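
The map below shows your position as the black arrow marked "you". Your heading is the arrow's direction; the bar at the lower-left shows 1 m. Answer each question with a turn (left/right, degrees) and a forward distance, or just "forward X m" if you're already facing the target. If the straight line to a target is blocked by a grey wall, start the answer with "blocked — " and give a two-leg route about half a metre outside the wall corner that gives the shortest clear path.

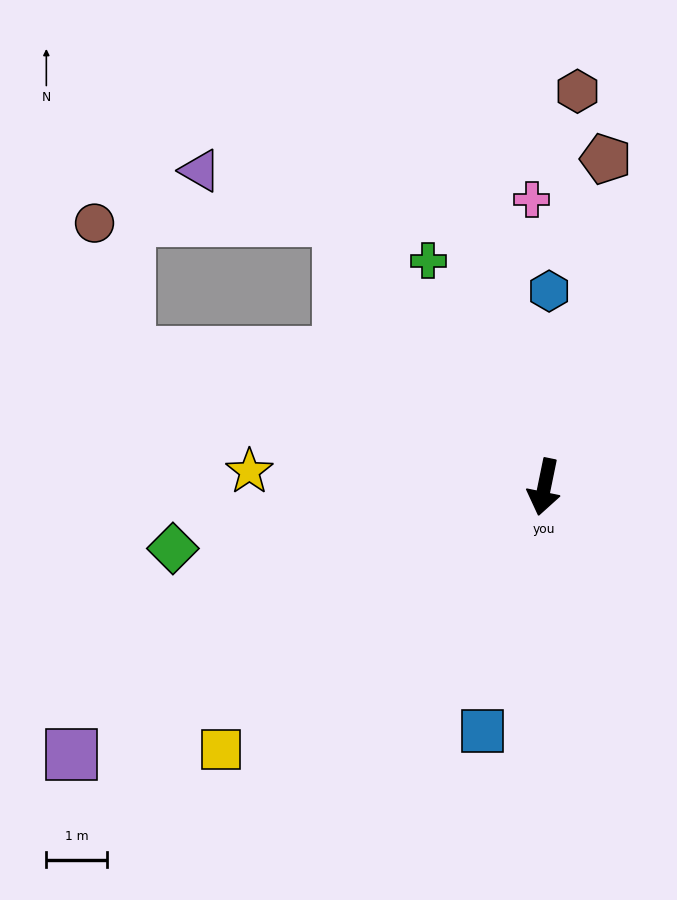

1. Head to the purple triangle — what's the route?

blocked — turn right 131°, forward 5.5 m, then turn left 33°, forward 2.4 m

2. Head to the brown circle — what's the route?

blocked — turn right 96°, forward 7.2 m, then turn right 57°, forward 2.2 m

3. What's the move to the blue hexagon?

turn right 170°, forward 3.2 m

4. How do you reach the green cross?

turn right 141°, forward 4.2 m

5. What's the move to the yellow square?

turn right 39°, forward 6.8 m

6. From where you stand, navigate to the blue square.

turn right 3°, forward 4.1 m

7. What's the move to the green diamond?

turn right 69°, forward 6.2 m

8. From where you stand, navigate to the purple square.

turn right 49°, forward 8.9 m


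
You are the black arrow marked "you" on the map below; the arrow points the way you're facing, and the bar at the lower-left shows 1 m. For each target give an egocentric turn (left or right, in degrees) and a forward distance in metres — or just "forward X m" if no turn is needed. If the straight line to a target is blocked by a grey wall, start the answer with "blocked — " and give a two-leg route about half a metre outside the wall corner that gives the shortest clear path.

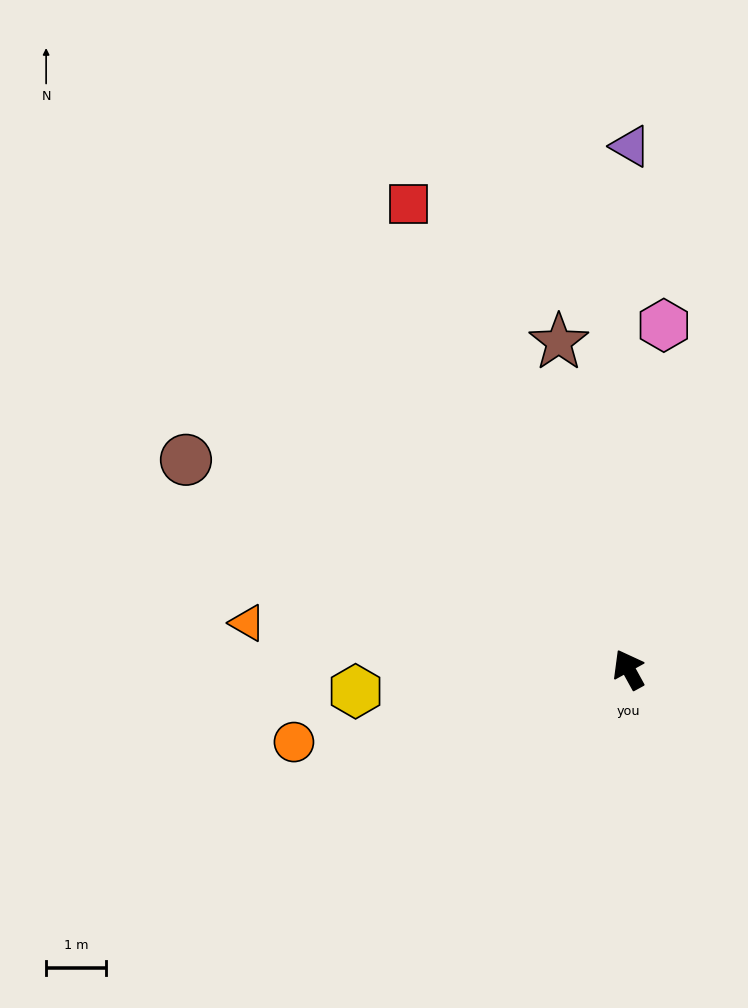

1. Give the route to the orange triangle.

turn left 54°, forward 6.4 m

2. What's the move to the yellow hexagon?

turn left 66°, forward 4.6 m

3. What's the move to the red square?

turn right 4°, forward 8.6 m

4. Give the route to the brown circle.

turn left 36°, forward 8.2 m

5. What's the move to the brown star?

turn right 17°, forward 5.6 m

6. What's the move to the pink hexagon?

turn right 35°, forward 5.8 m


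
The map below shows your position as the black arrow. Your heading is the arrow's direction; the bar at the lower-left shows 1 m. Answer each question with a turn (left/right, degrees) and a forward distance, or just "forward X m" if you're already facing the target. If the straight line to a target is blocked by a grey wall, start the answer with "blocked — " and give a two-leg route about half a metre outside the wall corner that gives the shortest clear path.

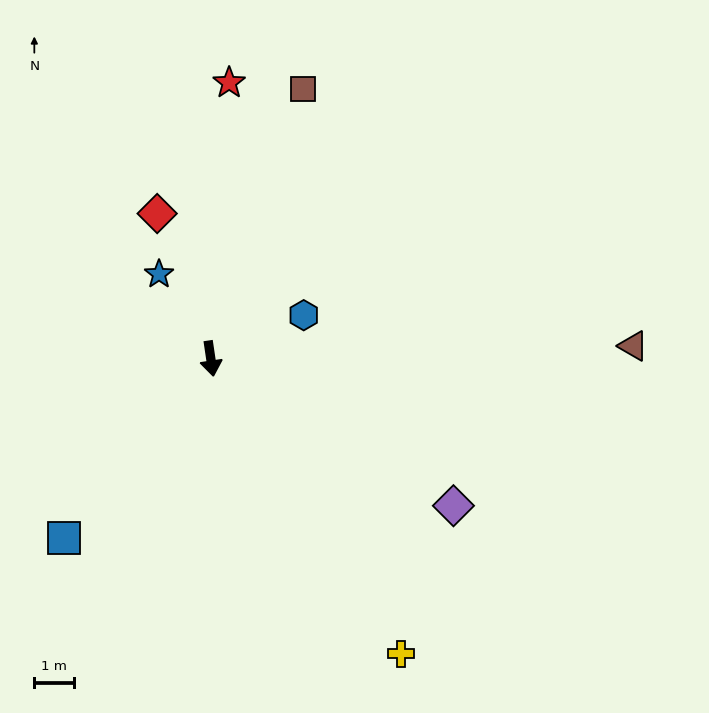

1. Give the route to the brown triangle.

turn left 83°, forward 10.8 m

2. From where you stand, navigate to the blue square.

turn right 48°, forward 5.9 m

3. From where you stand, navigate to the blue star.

turn right 157°, forward 2.5 m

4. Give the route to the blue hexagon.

turn left 107°, forward 2.6 m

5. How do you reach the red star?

turn left 168°, forward 7.0 m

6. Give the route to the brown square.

turn left 153°, forward 7.3 m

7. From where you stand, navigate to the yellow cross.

turn left 24°, forward 8.9 m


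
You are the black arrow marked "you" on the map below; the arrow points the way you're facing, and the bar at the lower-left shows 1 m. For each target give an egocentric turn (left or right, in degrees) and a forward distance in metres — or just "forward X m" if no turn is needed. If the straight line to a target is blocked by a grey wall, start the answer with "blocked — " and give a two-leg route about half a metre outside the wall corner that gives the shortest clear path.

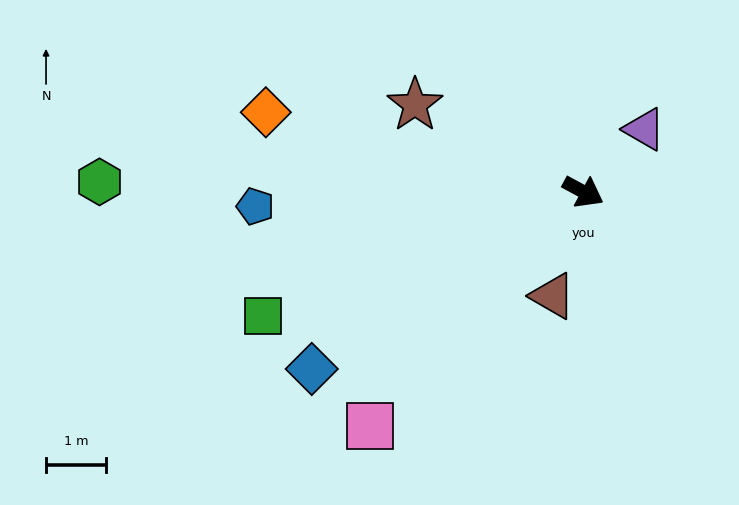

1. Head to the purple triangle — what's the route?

turn left 74°, forward 1.5 m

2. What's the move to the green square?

turn right 130°, forward 5.8 m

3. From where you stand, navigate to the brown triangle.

turn right 78°, forward 1.8 m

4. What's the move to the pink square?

turn right 104°, forward 5.3 m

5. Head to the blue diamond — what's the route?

turn right 119°, forward 5.4 m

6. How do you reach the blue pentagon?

turn right 149°, forward 5.5 m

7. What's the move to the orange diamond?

turn right 166°, forward 5.5 m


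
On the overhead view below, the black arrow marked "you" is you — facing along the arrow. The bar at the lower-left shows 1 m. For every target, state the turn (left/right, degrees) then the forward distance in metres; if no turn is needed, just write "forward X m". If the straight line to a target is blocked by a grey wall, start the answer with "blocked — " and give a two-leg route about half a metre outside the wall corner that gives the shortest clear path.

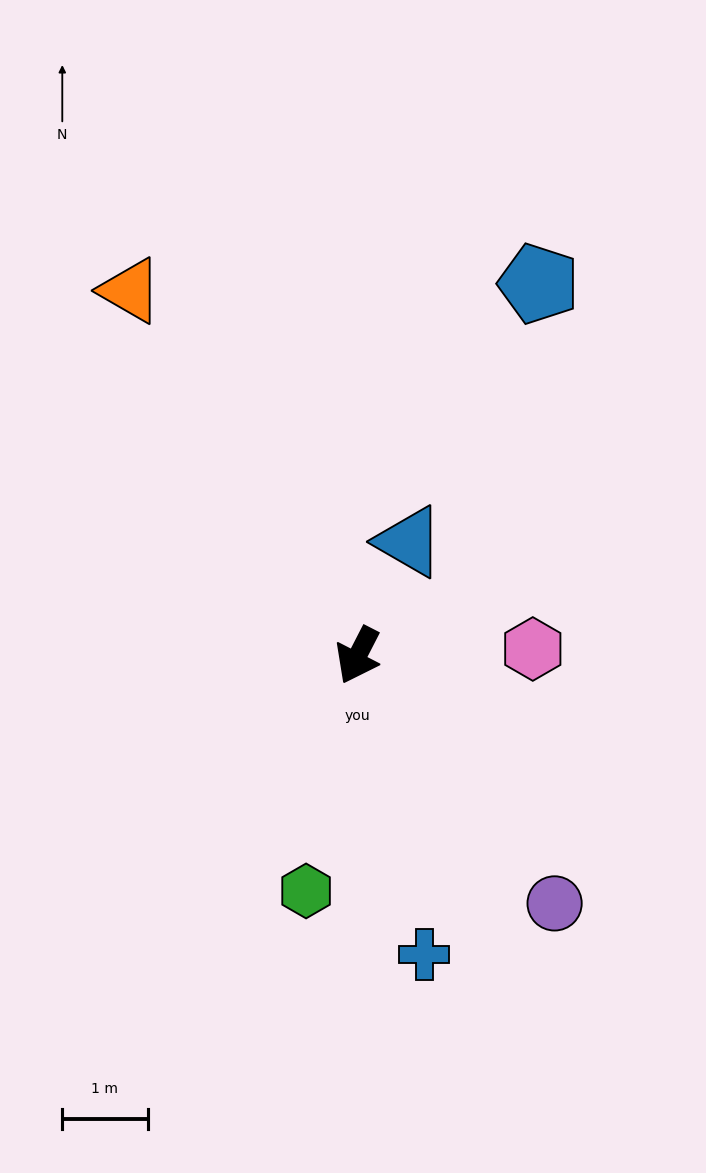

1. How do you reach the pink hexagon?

turn left 119°, forward 2.1 m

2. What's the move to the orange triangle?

turn right 121°, forward 5.0 m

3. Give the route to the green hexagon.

turn left 15°, forward 2.8 m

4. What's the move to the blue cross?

turn left 40°, forward 3.6 m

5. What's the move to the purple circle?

turn left 66°, forward 3.7 m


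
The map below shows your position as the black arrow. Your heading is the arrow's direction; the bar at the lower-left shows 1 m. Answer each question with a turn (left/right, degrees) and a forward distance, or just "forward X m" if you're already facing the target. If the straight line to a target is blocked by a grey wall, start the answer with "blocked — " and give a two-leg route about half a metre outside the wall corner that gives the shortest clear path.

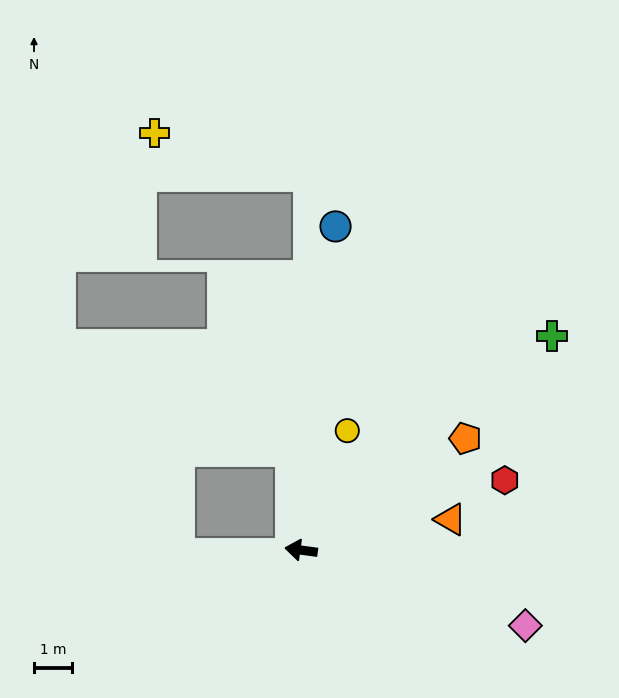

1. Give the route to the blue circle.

turn right 88°, forward 8.5 m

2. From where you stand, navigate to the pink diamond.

turn left 169°, forward 6.2 m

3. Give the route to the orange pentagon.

turn right 138°, forward 5.2 m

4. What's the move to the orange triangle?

turn right 161°, forward 4.0 m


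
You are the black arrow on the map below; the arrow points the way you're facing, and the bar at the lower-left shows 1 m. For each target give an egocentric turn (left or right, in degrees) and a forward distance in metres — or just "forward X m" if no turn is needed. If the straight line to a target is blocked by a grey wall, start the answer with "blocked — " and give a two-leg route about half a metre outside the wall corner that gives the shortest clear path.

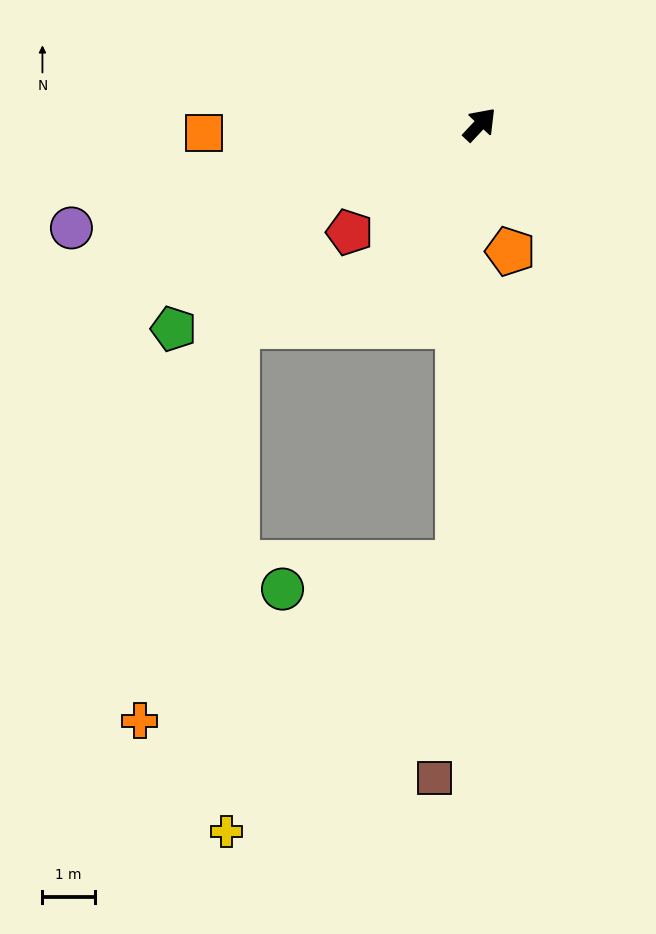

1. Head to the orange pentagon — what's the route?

turn right 123°, forward 2.5 m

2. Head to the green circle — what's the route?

blocked — turn right 140°, forward 8.3 m, then turn right 78°, forward 3.4 m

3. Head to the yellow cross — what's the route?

blocked — turn right 140°, forward 8.3 m, then turn right 38°, forward 6.8 m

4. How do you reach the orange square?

turn left 135°, forward 5.2 m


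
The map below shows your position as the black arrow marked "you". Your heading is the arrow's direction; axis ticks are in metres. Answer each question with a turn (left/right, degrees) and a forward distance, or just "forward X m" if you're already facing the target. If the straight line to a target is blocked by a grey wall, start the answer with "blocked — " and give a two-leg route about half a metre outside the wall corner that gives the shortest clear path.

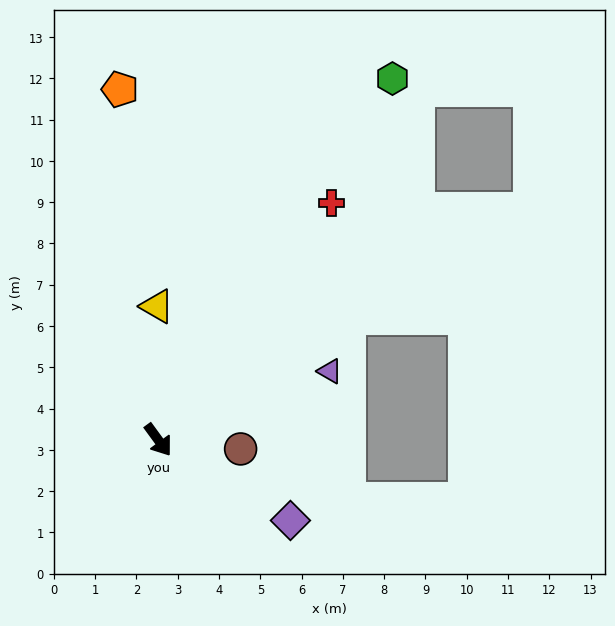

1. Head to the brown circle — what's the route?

turn left 48°, forward 2.0 m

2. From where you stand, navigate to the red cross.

turn left 108°, forward 7.1 m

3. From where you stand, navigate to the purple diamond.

turn left 23°, forward 3.7 m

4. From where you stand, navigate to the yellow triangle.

turn left 144°, forward 3.2 m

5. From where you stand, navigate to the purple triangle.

turn left 76°, forward 4.5 m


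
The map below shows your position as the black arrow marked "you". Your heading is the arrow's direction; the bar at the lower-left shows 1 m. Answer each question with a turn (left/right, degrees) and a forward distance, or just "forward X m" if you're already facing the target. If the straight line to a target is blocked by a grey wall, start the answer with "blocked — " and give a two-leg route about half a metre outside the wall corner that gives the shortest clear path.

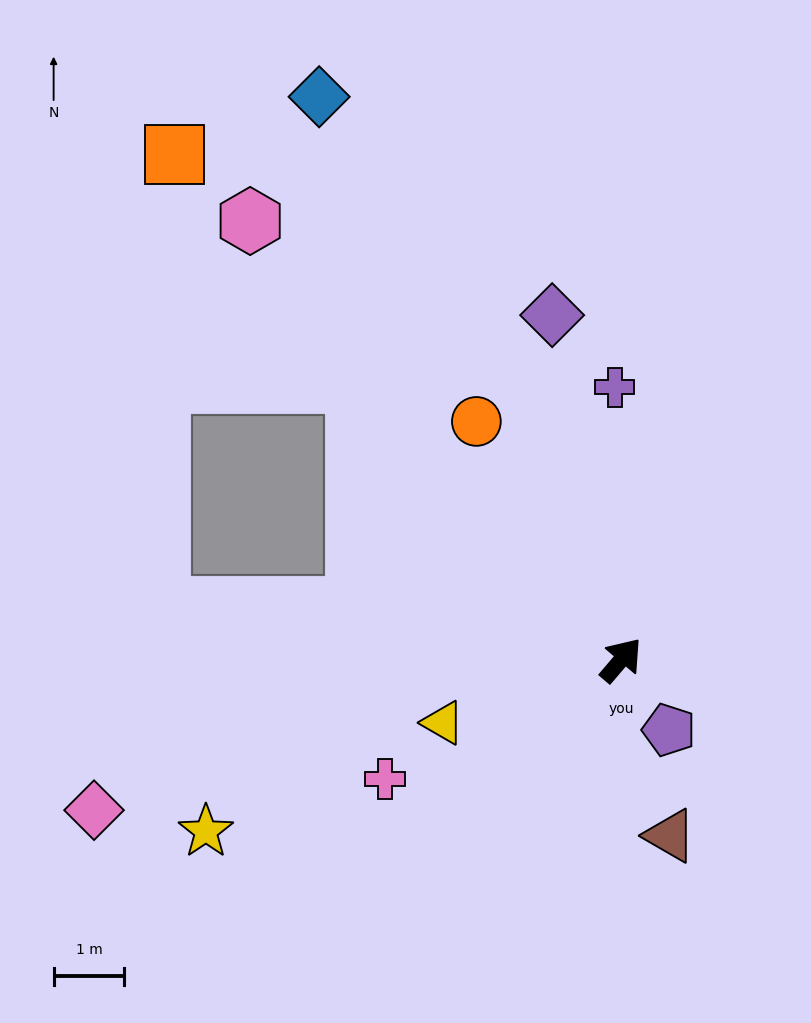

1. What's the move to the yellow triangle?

turn left 150°, forward 2.7 m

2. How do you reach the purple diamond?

turn left 52°, forward 5.0 m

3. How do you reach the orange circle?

turn left 72°, forward 3.9 m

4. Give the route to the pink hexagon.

turn left 81°, forward 8.1 m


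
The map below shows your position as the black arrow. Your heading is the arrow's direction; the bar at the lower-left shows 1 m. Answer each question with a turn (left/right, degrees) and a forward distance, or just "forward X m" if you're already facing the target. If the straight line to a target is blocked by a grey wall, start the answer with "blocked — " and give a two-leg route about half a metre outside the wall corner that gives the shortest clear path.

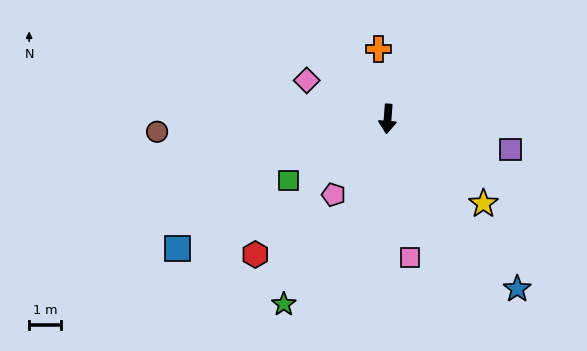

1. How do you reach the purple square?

turn left 80°, forward 4.0 m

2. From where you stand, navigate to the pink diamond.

turn right 111°, forward 2.8 m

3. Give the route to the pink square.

turn left 13°, forward 4.4 m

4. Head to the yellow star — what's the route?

turn left 53°, forward 4.0 m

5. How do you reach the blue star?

turn left 42°, forward 6.8 m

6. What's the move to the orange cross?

turn right 168°, forward 2.2 m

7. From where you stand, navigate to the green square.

turn right 54°, forward 3.7 m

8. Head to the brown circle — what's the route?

turn right 83°, forward 7.3 m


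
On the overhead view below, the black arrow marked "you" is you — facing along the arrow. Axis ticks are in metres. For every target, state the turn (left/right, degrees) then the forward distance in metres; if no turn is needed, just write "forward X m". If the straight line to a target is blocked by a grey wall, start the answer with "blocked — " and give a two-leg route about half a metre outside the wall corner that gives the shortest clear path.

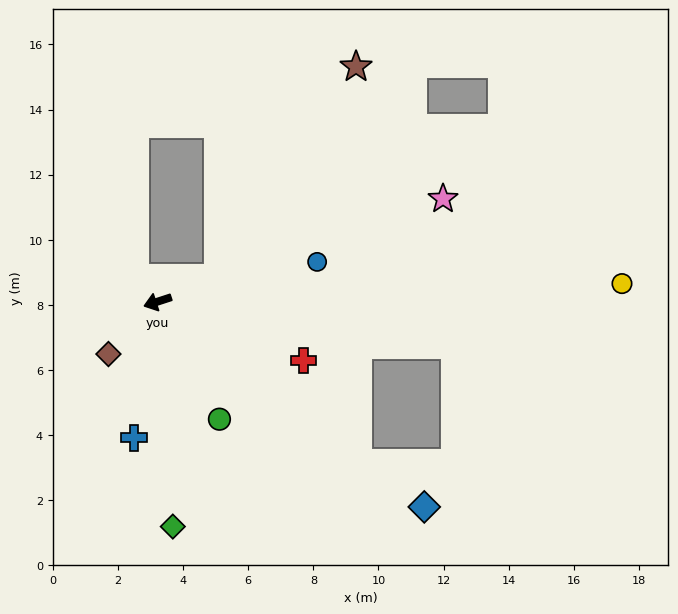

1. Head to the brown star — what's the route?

blocked — turn right 176°, forward 2.0 m, then turn left 35°, forward 7.7 m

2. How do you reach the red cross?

turn left 140°, forward 4.8 m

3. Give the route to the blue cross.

turn left 62°, forward 4.2 m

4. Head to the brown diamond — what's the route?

turn left 29°, forward 2.2 m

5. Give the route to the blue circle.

turn left 176°, forward 5.0 m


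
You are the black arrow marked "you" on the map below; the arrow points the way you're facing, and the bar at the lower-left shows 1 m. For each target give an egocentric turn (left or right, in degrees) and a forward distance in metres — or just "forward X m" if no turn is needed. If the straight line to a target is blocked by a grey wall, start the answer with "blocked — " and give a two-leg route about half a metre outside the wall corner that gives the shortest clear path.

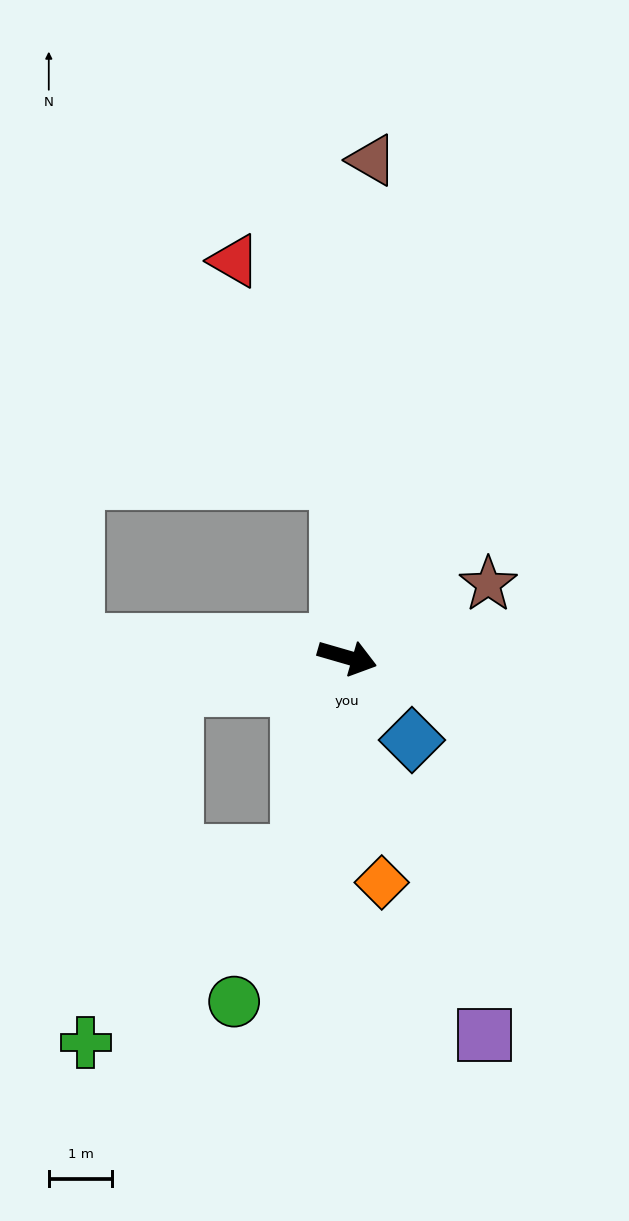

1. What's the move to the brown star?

turn left 44°, forward 2.5 m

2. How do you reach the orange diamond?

turn right 65°, forward 3.6 m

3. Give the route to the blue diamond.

turn right 36°, forward 1.7 m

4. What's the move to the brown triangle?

turn left 103°, forward 7.8 m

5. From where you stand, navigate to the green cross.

blocked — turn right 88°, forward 3.2 m, then turn right 34°, forward 4.5 m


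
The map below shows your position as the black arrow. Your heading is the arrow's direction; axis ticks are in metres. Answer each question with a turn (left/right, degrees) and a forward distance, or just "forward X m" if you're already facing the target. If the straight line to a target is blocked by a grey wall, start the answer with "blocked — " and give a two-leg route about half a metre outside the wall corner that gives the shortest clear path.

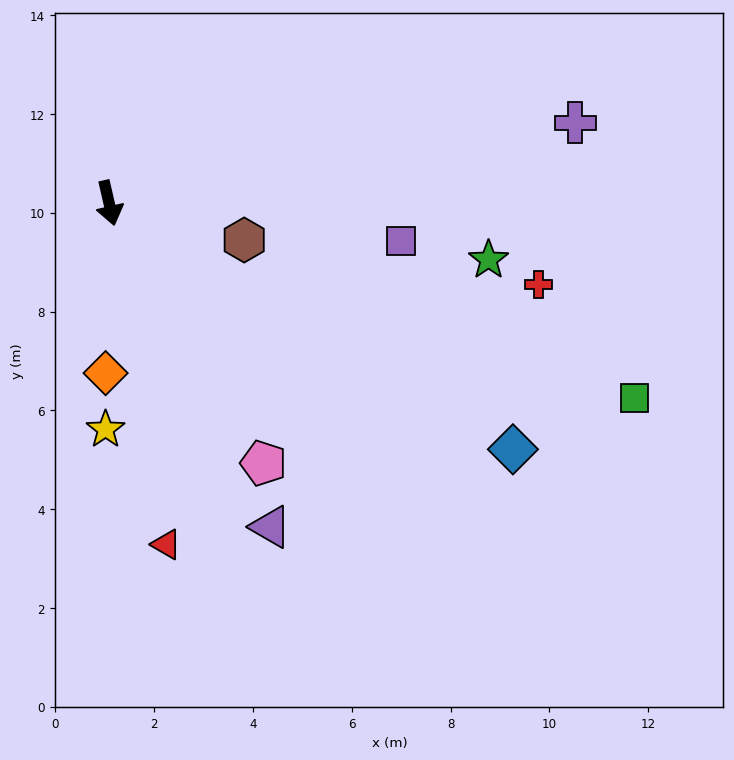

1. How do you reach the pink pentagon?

turn left 18°, forward 6.1 m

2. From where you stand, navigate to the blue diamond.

turn left 46°, forward 9.6 m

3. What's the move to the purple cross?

turn left 87°, forward 9.6 m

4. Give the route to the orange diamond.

turn right 14°, forward 3.4 m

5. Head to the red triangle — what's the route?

turn right 3°, forward 7.0 m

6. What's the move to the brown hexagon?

turn left 62°, forward 2.8 m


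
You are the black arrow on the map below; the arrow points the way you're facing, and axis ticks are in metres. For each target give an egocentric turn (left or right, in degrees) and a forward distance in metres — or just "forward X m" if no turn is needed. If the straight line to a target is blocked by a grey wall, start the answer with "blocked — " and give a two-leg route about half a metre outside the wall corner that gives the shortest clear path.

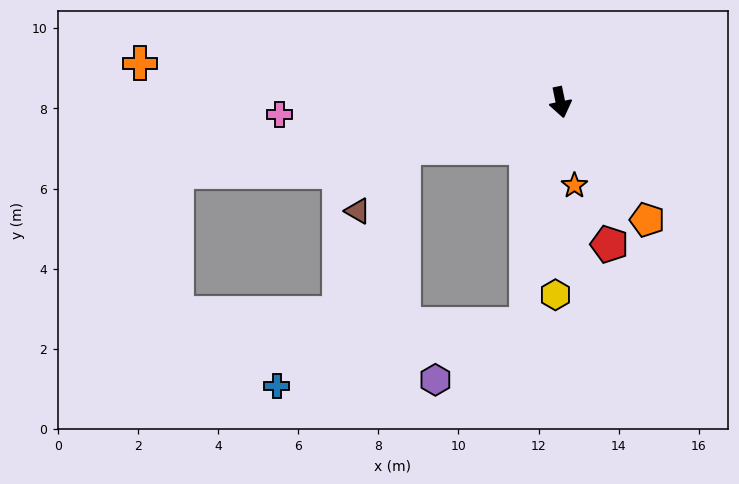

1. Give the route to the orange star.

turn right 2°, forward 2.1 m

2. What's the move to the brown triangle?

blocked — turn right 85°, forward 4.1 m, then turn left 37°, forward 2.0 m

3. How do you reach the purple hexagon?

blocked — turn right 21°, forward 5.6 m, then turn right 49°, forward 2.6 m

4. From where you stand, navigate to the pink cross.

turn right 99°, forward 7.0 m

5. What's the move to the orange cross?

turn right 107°, forward 10.5 m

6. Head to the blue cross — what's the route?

blocked — turn right 21°, forward 5.6 m, then turn right 67°, forward 6.4 m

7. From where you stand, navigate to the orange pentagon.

turn left 25°, forward 3.6 m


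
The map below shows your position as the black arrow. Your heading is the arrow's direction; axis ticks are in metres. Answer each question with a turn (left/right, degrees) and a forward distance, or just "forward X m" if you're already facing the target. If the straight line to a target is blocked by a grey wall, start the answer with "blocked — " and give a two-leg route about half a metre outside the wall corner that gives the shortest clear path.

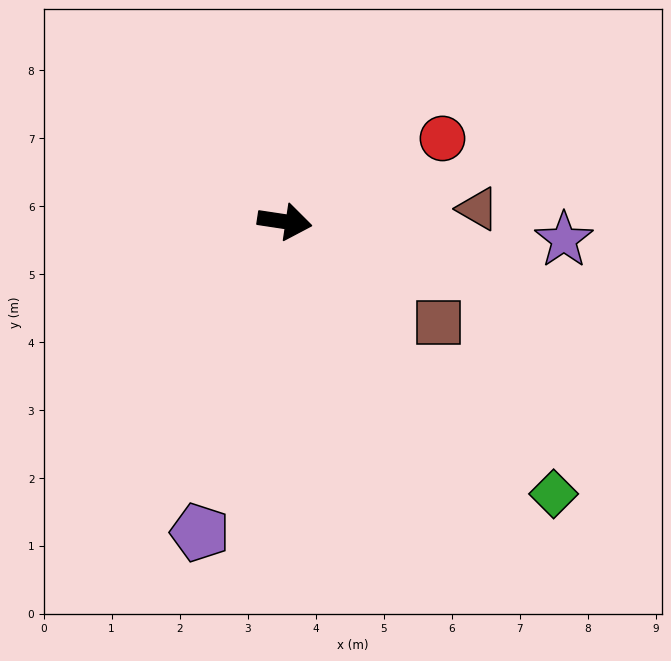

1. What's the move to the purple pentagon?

turn right 97°, forward 4.7 m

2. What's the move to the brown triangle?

turn left 12°, forward 2.8 m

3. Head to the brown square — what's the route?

turn right 25°, forward 2.7 m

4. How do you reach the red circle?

turn left 36°, forward 2.6 m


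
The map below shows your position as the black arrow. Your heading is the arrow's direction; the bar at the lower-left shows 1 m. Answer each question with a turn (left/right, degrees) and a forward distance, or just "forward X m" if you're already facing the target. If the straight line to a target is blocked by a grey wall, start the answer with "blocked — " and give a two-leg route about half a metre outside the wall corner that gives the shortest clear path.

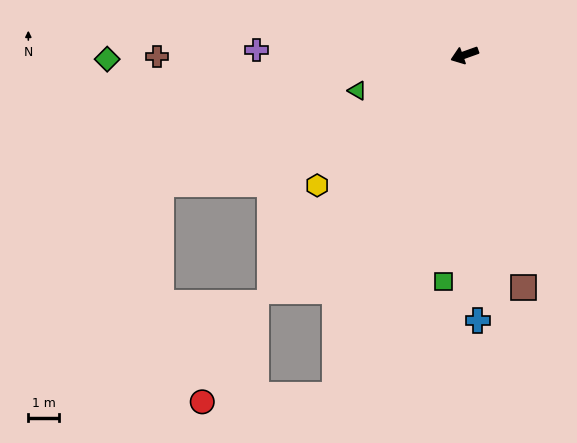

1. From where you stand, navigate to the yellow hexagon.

turn left 22°, forward 6.4 m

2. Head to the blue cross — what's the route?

turn left 73°, forward 8.6 m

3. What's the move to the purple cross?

turn right 21°, forward 6.8 m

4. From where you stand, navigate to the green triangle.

forward 3.7 m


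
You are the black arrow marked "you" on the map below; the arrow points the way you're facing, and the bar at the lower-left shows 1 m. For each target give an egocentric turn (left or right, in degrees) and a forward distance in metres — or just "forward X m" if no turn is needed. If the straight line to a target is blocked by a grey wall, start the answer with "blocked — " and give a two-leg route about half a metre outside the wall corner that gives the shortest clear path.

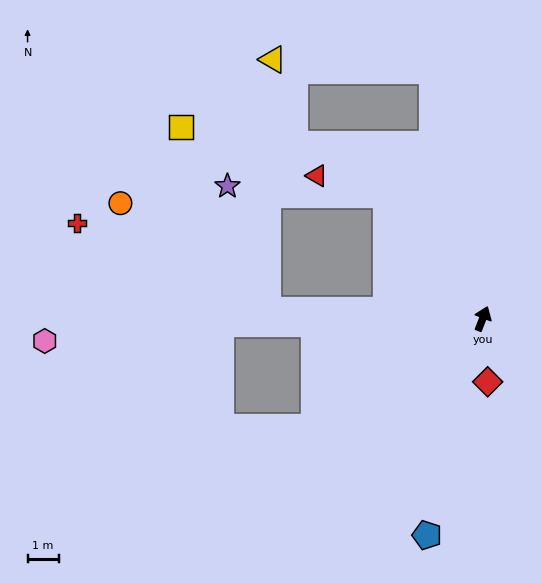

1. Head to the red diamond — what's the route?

turn right 154°, forward 2.0 m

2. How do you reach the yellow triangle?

blocked — turn left 33°, forward 8.1 m, then turn left 74°, forward 5.1 m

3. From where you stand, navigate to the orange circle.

blocked — turn left 109°, forward 6.9 m, then turn right 34°, forward 5.9 m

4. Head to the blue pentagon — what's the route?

turn right 173°, forward 7.2 m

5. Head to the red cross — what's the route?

blocked — turn left 109°, forward 6.9 m, then turn right 22°, forward 6.7 m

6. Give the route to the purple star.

blocked — turn left 109°, forward 6.9 m, then turn right 69°, forward 4.2 m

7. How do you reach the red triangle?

blocked — turn left 59°, forward 5.0 m, then turn left 37°, forward 2.3 m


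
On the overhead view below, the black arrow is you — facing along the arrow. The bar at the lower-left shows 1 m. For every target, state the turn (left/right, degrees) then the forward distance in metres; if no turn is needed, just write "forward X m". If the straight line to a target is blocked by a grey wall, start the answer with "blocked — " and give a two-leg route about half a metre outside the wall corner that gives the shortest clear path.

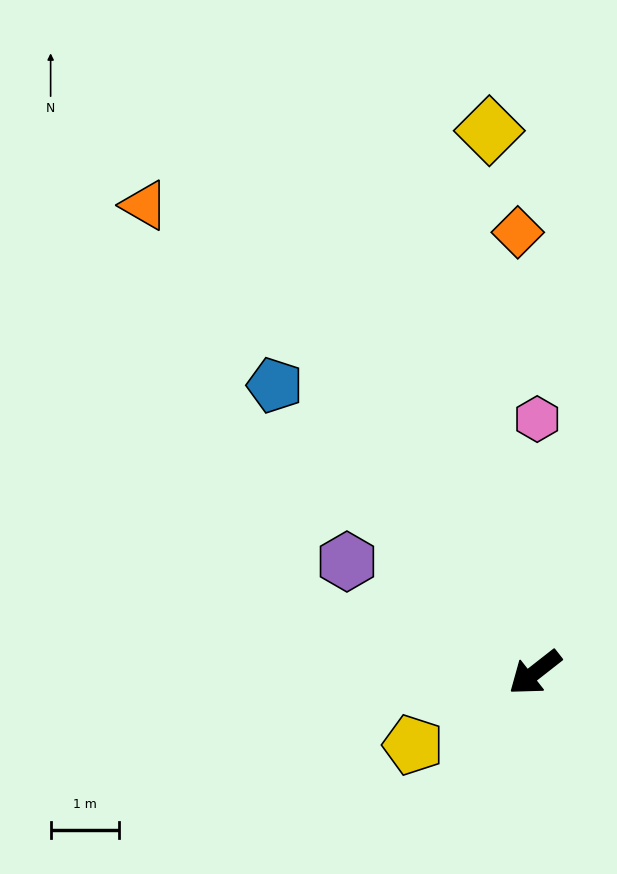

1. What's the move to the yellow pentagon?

turn right 7°, forward 2.1 m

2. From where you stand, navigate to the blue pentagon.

turn right 86°, forward 5.7 m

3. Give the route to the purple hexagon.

turn right 69°, forward 3.2 m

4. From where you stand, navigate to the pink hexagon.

turn right 129°, forward 3.7 m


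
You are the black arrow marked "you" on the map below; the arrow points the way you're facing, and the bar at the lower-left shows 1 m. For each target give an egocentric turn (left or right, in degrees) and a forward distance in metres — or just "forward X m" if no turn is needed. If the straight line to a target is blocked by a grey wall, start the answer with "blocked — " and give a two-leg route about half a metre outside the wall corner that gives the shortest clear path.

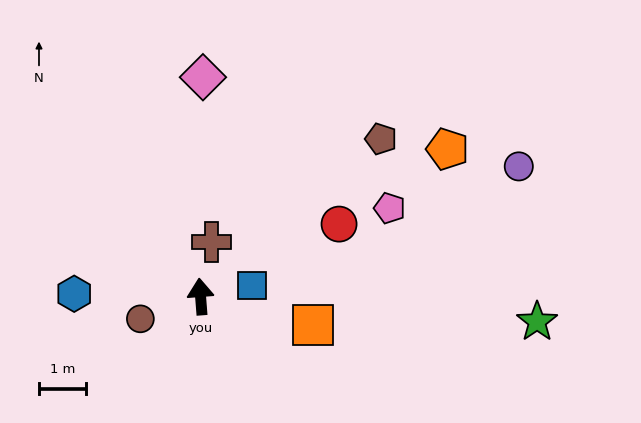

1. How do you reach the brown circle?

turn left 106°, forward 1.4 m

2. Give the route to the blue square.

turn right 82°, forward 1.1 m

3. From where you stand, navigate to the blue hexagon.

turn left 84°, forward 2.7 m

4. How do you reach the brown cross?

turn right 16°, forward 1.2 m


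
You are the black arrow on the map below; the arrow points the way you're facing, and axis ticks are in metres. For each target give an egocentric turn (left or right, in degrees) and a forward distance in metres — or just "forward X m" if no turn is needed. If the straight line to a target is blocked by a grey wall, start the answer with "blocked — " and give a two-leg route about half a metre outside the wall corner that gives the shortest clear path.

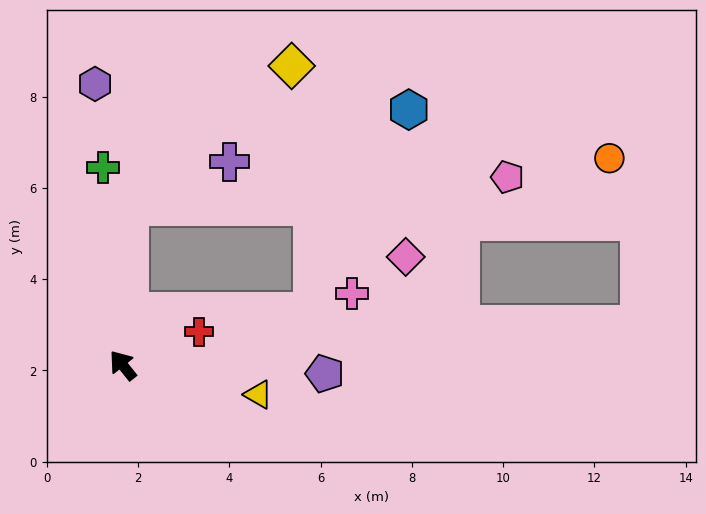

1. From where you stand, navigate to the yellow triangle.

turn right 141°, forward 3.0 m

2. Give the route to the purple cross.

blocked — turn right 41°, forward 3.5 m, then turn right 64°, forward 2.4 m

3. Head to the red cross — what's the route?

turn right 105°, forward 1.8 m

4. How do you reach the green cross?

turn right 33°, forward 4.3 m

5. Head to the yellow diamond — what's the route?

blocked — turn right 41°, forward 3.5 m, then turn right 47°, forward 4.7 m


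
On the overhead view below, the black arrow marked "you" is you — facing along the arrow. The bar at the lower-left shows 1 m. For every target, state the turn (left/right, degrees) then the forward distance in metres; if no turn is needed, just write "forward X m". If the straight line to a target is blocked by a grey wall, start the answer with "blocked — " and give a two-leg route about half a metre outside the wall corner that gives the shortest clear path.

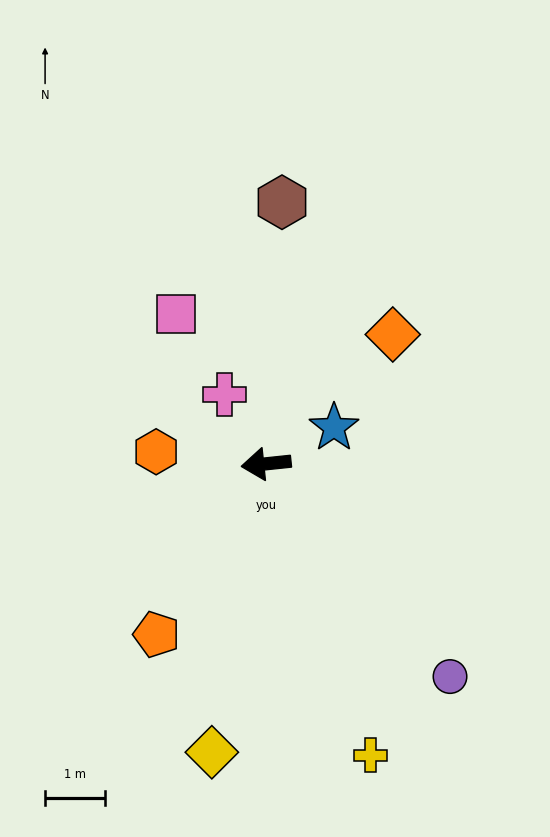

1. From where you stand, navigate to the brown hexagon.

turn right 99°, forward 4.4 m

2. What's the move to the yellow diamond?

turn left 73°, forward 4.9 m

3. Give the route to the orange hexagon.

turn right 12°, forward 1.9 m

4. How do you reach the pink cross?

turn right 65°, forward 1.4 m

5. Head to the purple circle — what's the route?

turn left 125°, forward 4.7 m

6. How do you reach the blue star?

turn right 158°, forward 1.3 m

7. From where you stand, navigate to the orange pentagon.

turn left 51°, forward 3.4 m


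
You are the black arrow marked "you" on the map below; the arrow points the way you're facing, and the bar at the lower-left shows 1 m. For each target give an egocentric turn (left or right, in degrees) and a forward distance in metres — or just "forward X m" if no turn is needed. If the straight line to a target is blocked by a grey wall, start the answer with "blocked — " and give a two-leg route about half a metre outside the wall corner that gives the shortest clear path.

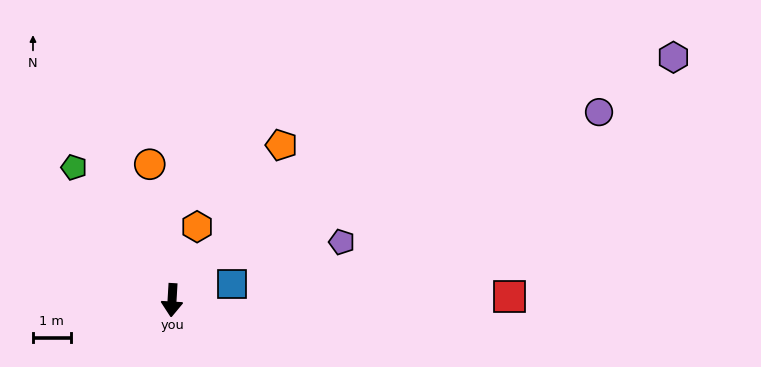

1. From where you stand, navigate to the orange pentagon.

turn left 148°, forward 5.0 m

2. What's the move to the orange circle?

turn right 167°, forward 3.6 m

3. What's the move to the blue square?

turn left 109°, forward 1.6 m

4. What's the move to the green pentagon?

turn right 140°, forward 4.4 m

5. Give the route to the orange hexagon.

turn left 165°, forward 2.1 m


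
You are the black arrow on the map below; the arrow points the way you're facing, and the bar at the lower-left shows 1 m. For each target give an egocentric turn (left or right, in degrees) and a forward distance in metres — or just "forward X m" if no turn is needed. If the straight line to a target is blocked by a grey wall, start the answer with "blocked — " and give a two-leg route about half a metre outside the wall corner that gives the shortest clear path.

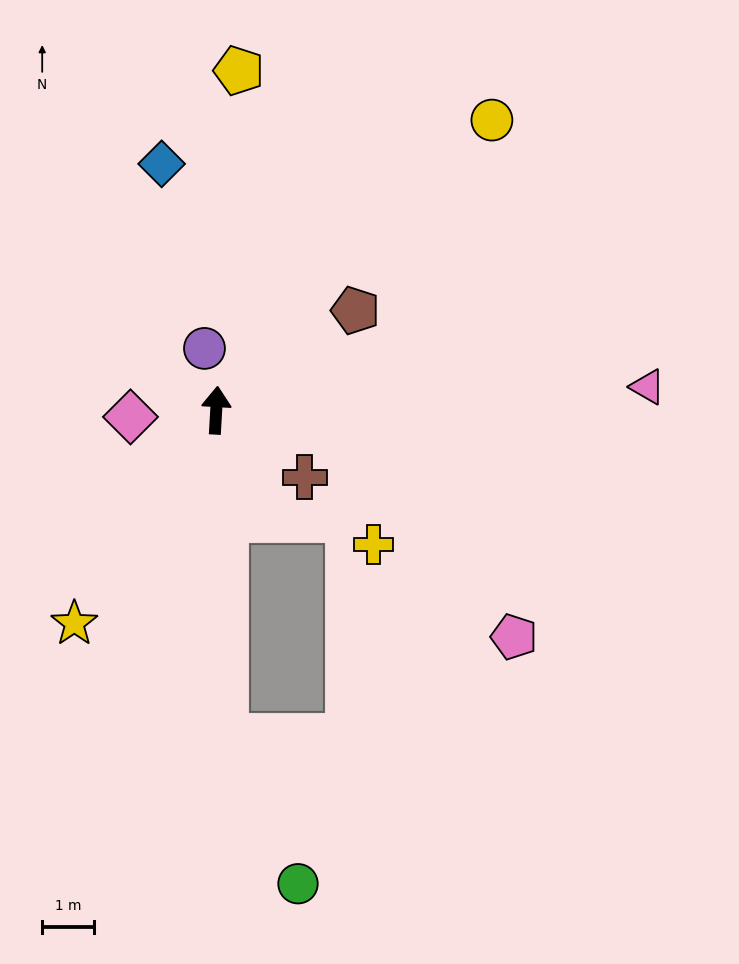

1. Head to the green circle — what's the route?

blocked — turn right 175°, forward 6.2 m, then turn left 24°, forward 3.2 m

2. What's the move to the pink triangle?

turn right 84°, forward 8.3 m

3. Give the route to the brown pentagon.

turn right 51°, forward 3.3 m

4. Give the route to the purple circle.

turn left 14°, forward 1.2 m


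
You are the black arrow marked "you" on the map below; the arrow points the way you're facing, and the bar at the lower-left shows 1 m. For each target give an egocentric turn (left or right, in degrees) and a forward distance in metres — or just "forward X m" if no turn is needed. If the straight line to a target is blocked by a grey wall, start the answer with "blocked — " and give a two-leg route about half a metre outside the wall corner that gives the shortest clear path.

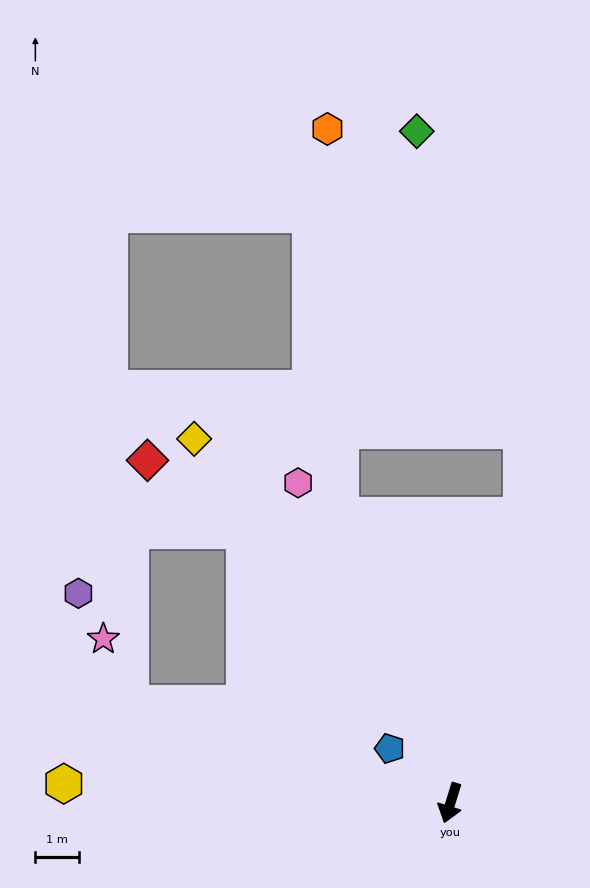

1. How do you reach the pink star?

blocked — turn right 90°, forward 7.7 m, then turn right 50°, forward 1.6 m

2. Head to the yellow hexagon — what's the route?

turn right 76°, forward 8.9 m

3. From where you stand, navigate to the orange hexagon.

blocked — turn right 142°, forward 7.0 m, then turn right 19°, forward 8.9 m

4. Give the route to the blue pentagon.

turn right 115°, forward 1.9 m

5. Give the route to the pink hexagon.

turn right 137°, forward 8.1 m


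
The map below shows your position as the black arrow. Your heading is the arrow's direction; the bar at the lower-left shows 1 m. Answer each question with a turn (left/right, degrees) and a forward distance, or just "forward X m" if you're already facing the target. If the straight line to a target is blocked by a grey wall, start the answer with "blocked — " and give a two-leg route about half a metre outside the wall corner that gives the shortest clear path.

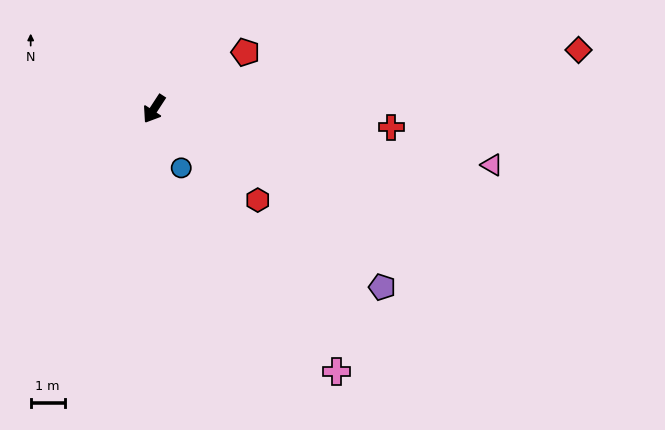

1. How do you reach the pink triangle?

turn left 114°, forward 10.1 m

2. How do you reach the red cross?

turn left 119°, forward 7.0 m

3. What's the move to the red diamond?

turn left 131°, forward 12.6 m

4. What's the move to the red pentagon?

turn left 155°, forward 3.2 m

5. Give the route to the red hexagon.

turn left 82°, forward 4.1 m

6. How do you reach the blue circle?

turn left 58°, forward 1.9 m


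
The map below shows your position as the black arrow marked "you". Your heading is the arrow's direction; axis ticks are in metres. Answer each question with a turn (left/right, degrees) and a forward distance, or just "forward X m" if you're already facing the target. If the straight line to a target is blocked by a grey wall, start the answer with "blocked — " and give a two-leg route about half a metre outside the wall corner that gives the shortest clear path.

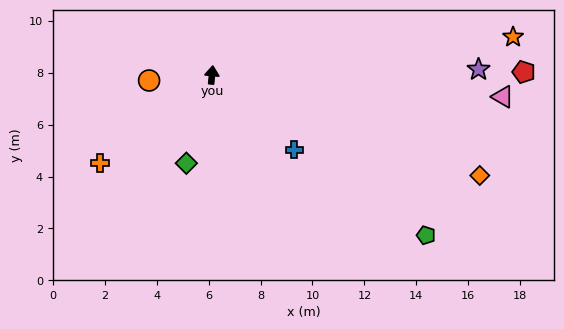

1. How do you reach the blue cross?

turn right 127°, forward 4.3 m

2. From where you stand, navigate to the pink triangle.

turn right 89°, forward 11.2 m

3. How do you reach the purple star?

turn right 84°, forward 10.3 m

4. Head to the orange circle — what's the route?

turn left 100°, forward 2.4 m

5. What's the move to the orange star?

turn right 78°, forward 11.7 m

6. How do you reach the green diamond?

turn left 169°, forward 3.5 m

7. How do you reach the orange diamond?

turn right 105°, forward 11.0 m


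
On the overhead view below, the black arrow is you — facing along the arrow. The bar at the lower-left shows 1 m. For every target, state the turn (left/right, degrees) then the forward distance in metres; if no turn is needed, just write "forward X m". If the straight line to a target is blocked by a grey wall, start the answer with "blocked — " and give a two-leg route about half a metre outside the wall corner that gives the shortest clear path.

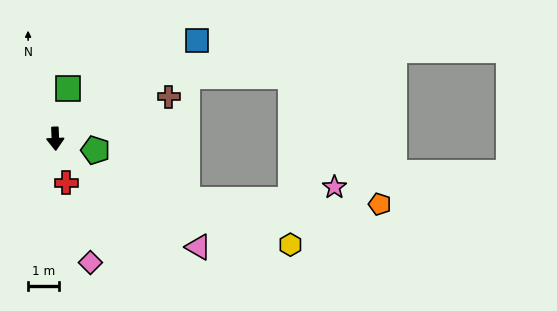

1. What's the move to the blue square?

turn left 123°, forward 5.6 m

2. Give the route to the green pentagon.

turn left 72°, forward 1.4 m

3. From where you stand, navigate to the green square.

turn left 164°, forward 1.7 m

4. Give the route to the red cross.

turn left 12°, forward 1.5 m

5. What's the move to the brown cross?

turn left 108°, forward 3.9 m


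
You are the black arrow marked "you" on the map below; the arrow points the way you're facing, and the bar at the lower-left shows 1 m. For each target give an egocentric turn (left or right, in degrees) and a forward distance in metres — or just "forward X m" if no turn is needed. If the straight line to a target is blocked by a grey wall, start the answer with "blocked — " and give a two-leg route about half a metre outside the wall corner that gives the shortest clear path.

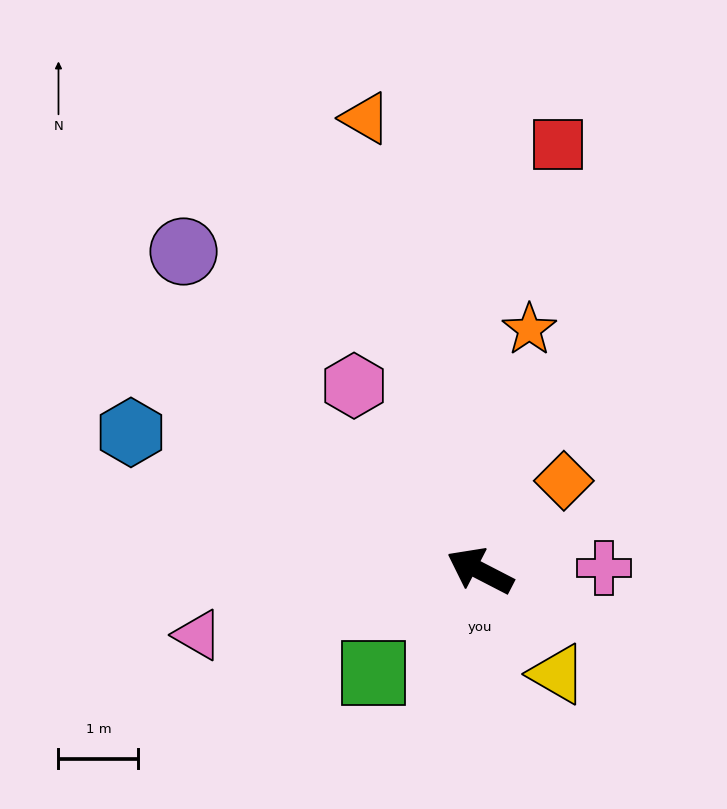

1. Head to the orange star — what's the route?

turn right 74°, forward 3.1 m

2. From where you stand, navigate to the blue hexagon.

turn left 6°, forward 4.7 m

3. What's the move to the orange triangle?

turn right 48°, forward 5.8 m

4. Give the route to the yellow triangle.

turn left 154°, forward 1.6 m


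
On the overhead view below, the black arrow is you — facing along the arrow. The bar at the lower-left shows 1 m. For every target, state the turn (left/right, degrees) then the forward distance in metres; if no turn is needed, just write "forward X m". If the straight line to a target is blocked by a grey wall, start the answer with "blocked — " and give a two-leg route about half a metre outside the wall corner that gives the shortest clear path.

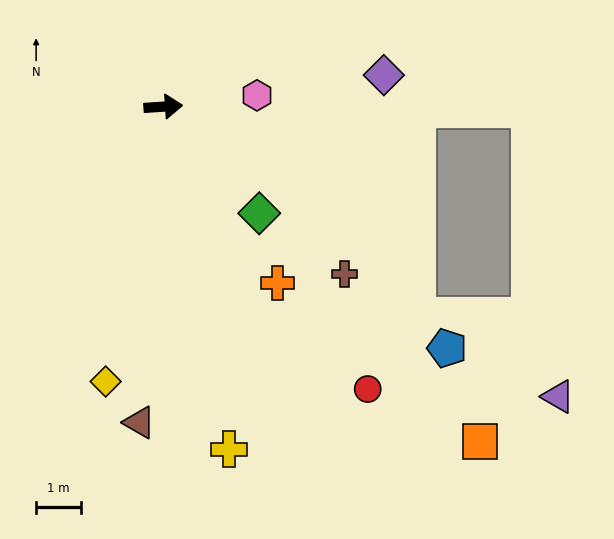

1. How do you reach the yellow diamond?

turn right 106°, forward 6.3 m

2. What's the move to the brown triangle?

turn right 98°, forward 7.1 m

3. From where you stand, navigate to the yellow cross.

turn right 83°, forward 7.8 m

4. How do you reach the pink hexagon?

turn left 3°, forward 2.1 m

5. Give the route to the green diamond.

turn right 52°, forward 3.2 m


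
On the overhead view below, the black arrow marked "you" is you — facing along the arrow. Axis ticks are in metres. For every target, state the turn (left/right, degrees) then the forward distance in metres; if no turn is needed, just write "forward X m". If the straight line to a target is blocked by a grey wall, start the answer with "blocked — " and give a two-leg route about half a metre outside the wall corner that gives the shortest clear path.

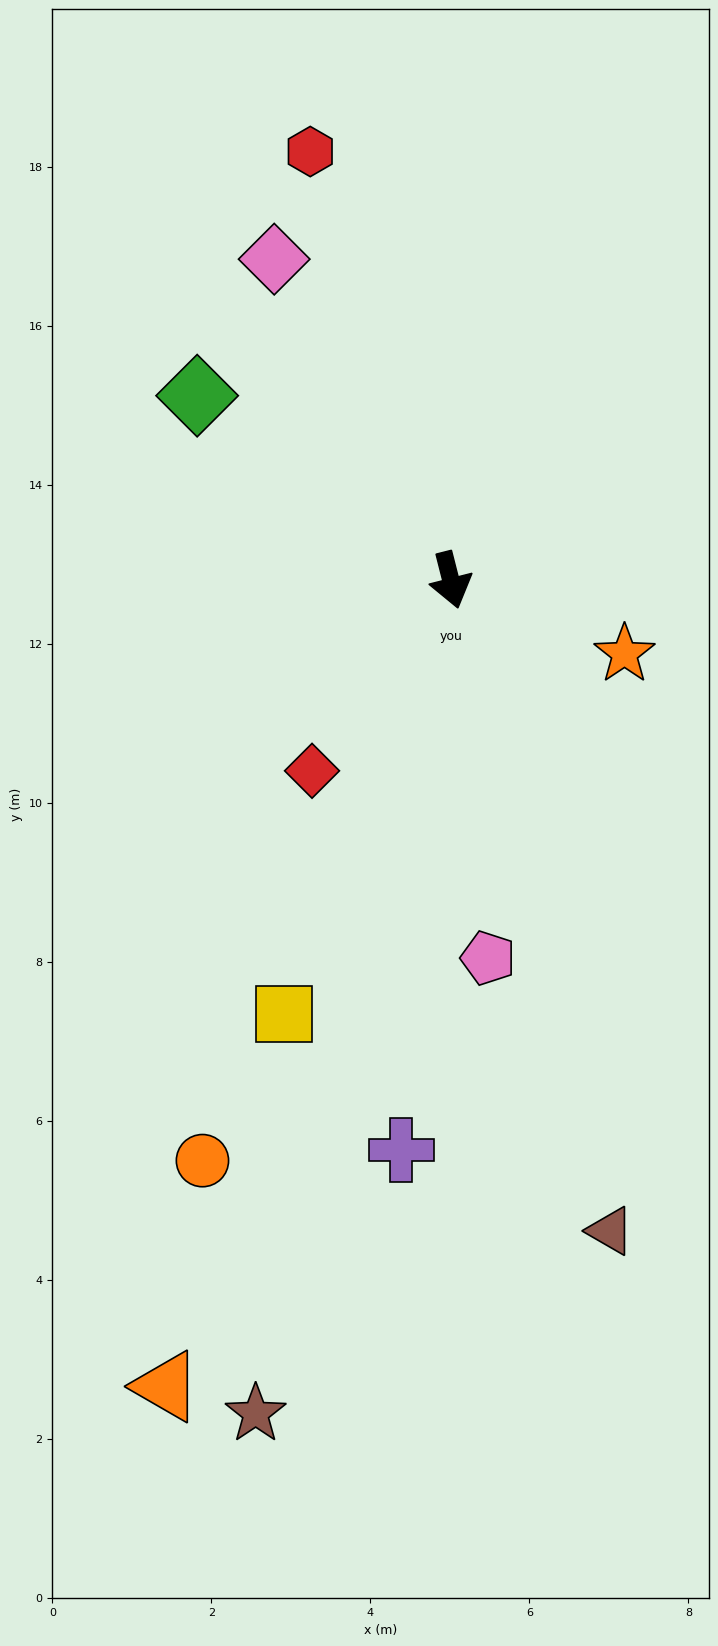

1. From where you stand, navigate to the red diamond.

turn right 50°, forward 3.0 m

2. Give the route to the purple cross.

turn right 19°, forward 7.2 m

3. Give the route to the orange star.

turn left 53°, forward 2.4 m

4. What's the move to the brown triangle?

forward 8.4 m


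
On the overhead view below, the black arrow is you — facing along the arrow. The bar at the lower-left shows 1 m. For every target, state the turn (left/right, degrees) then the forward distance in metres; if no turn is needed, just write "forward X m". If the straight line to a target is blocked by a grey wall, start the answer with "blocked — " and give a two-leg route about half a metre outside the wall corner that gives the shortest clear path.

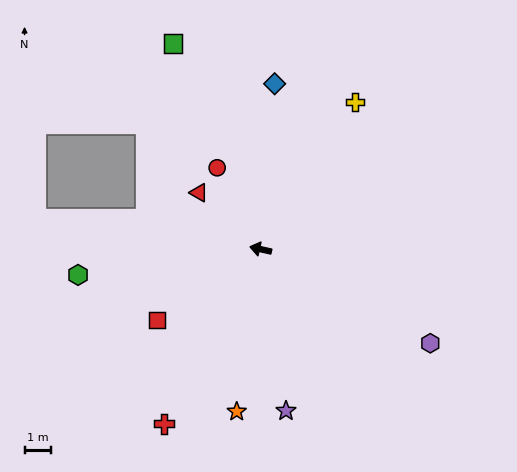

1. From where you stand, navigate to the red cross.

turn left 74°, forward 7.7 m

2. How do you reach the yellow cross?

turn right 110°, forward 6.7 m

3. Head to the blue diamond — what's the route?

turn right 82°, forward 6.4 m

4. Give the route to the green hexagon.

turn left 21°, forward 7.1 m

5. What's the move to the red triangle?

turn right 30°, forward 3.2 m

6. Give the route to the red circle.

turn right 49°, forward 3.6 m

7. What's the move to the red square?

turn left 47°, forward 4.8 m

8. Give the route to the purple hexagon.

turn left 164°, forward 7.5 m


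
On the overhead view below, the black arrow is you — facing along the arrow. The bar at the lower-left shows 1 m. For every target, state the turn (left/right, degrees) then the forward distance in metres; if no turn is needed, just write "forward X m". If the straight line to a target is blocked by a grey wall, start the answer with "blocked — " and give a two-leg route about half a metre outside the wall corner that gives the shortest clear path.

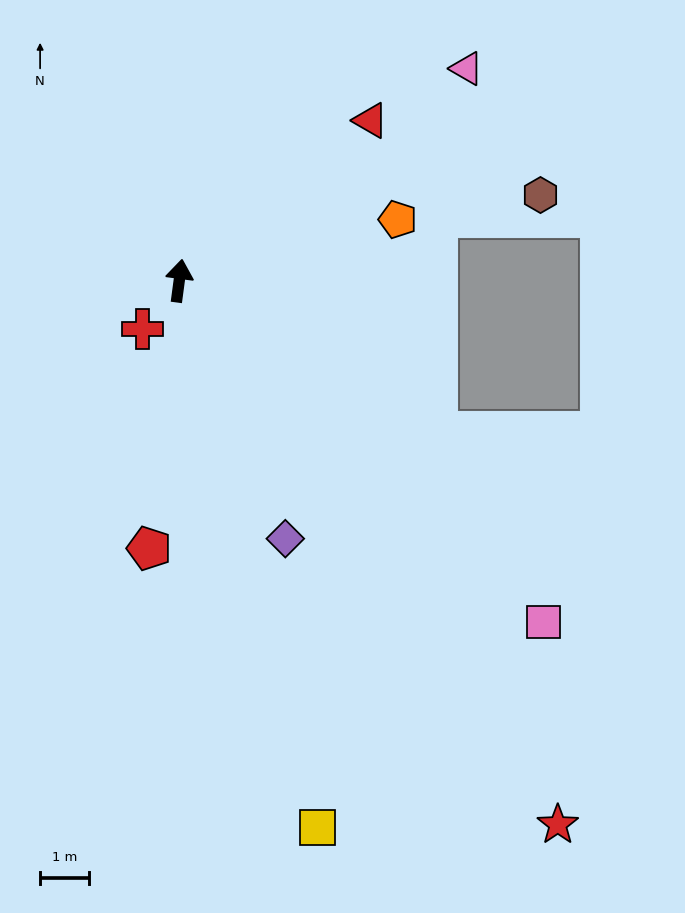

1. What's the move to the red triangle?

turn right 42°, forward 5.1 m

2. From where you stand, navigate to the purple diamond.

turn right 150°, forward 5.7 m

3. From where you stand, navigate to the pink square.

turn right 126°, forward 10.1 m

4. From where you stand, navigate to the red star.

turn right 138°, forward 13.4 m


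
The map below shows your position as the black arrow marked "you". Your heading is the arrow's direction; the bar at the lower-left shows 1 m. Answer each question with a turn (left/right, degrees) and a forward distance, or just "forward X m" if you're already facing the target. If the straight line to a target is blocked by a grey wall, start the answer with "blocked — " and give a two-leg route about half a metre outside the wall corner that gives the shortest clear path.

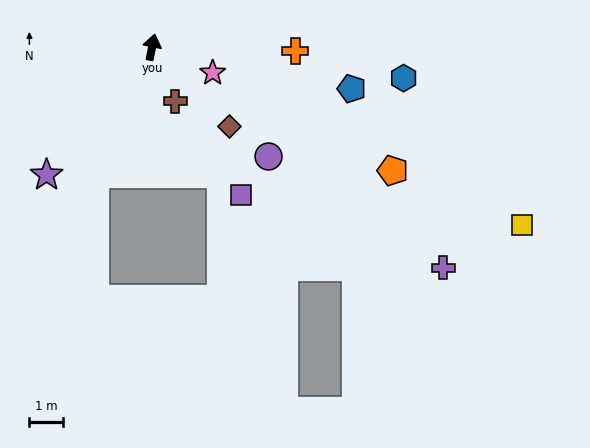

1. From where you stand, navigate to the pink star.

turn right 102°, forward 2.0 m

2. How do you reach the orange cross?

turn right 80°, forward 4.3 m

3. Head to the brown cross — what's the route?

turn right 145°, forward 1.8 m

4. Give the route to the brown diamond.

turn right 124°, forward 3.3 m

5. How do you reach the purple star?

turn left 152°, forward 4.9 m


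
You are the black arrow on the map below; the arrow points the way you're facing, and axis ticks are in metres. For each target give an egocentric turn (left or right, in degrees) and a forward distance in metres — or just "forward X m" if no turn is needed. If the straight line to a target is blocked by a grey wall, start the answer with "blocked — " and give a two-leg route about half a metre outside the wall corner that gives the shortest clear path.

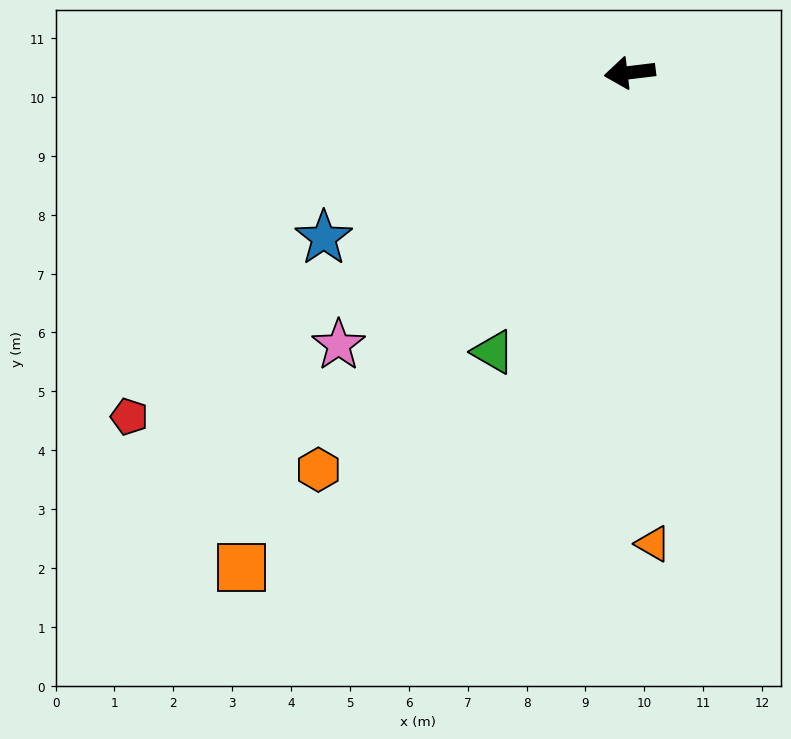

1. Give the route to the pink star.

turn left 36°, forward 6.8 m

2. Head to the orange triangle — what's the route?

turn left 86°, forward 8.0 m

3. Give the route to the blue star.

turn left 22°, forward 5.9 m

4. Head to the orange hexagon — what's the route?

turn left 45°, forward 8.6 m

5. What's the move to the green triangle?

turn left 57°, forward 5.3 m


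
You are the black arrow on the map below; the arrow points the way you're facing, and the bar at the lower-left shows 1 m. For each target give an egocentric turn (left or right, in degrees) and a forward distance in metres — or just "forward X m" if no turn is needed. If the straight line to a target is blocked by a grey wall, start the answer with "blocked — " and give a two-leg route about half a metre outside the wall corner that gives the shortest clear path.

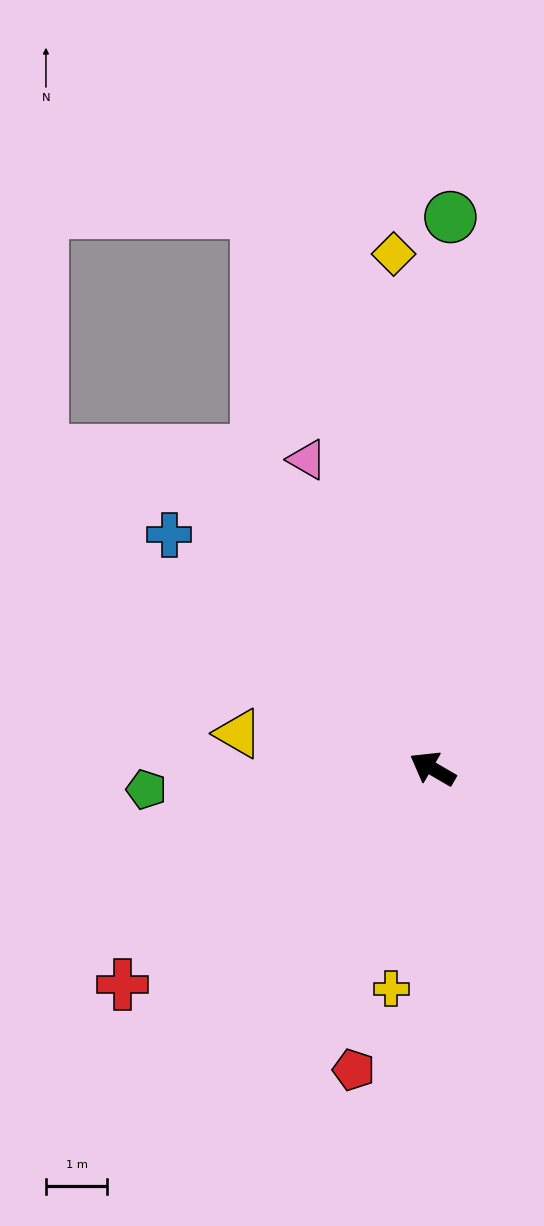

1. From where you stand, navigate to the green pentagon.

turn left 34°, forward 4.7 m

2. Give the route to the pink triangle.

turn right 38°, forward 5.4 m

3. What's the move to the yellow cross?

turn left 110°, forward 3.7 m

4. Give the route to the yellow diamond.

turn right 55°, forward 8.4 m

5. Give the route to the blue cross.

turn right 11°, forward 5.7 m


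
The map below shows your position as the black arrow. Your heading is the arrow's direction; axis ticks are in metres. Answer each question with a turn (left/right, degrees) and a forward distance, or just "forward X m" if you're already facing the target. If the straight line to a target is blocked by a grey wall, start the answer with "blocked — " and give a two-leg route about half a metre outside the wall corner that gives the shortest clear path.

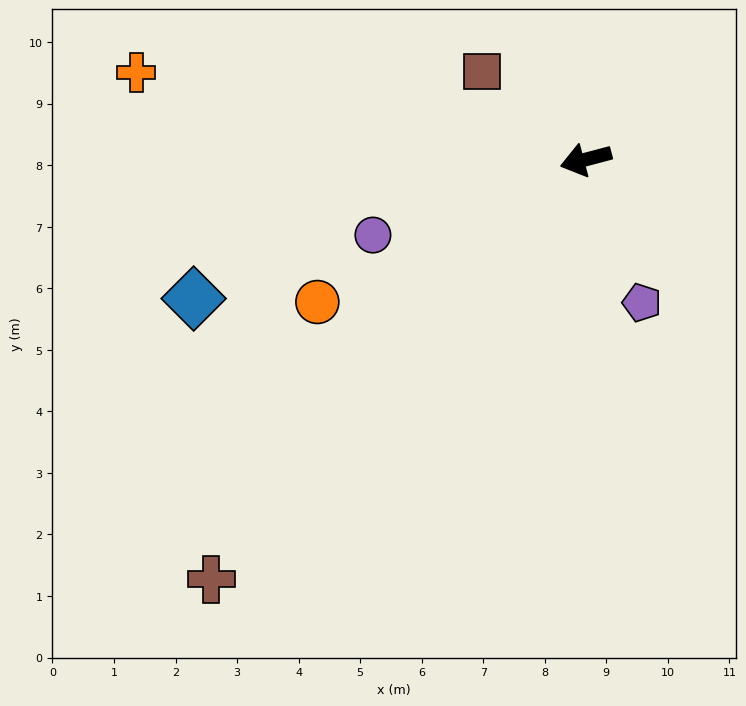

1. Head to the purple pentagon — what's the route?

turn left 97°, forward 2.5 m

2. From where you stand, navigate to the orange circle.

turn left 13°, forward 4.9 m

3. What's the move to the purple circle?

turn left 5°, forward 3.7 m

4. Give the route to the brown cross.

turn left 33°, forward 9.1 m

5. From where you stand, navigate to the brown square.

turn right 55°, forward 2.2 m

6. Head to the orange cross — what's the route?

turn right 26°, forward 7.4 m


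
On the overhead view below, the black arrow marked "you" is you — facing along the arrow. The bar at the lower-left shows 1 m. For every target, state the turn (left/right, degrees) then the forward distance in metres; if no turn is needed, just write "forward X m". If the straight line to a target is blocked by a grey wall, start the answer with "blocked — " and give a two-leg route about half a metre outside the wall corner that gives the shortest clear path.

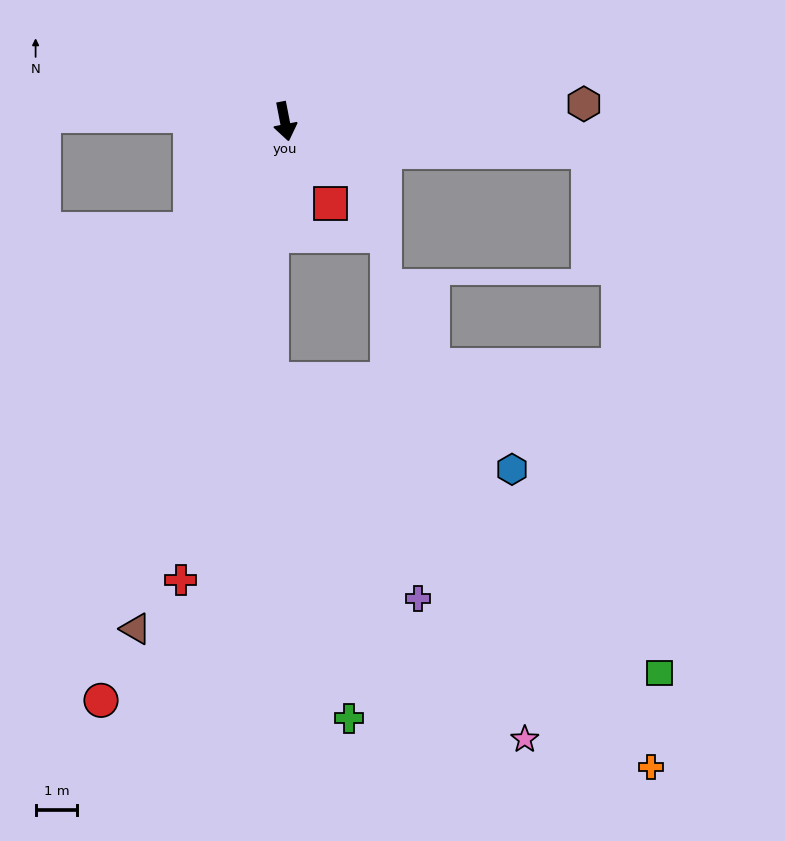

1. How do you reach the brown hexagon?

turn left 82°, forward 7.2 m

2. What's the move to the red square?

turn left 18°, forward 2.2 m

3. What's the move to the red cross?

turn right 24°, forward 11.3 m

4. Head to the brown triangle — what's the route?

turn right 27°, forward 12.7 m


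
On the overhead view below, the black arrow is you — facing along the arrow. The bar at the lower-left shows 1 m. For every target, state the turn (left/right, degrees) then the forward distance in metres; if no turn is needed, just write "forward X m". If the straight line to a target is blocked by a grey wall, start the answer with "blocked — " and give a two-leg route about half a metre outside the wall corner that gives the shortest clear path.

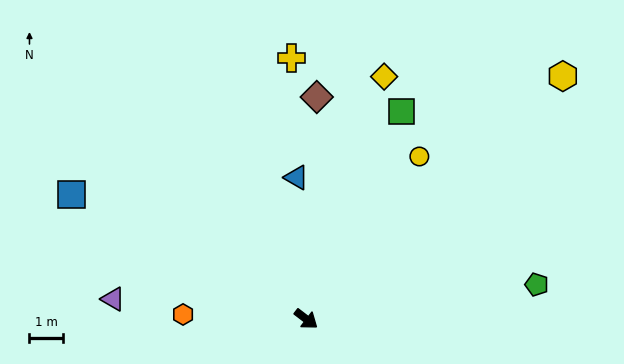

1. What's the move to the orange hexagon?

turn right 145°, forward 3.7 m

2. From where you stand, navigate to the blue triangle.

turn left 131°, forward 4.3 m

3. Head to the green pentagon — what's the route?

turn left 46°, forward 7.0 m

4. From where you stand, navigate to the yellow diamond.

turn left 110°, forward 7.6 m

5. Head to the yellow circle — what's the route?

turn left 93°, forward 5.9 m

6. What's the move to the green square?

turn left 103°, forward 6.9 m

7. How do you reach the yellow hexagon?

turn left 81°, forward 10.6 m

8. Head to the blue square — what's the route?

turn right 171°, forward 8.0 m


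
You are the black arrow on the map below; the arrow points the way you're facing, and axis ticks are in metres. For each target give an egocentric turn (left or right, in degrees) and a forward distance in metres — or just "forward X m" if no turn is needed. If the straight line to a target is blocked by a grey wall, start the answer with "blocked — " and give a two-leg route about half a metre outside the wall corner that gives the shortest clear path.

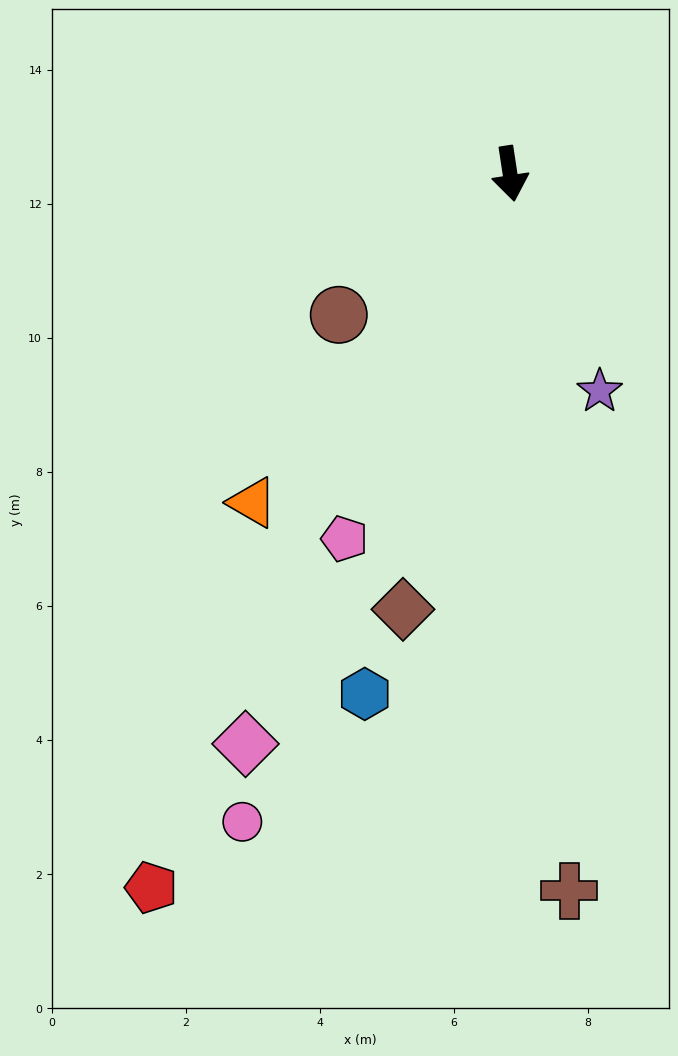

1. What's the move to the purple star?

turn left 14°, forward 3.5 m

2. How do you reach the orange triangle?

turn right 47°, forward 6.2 m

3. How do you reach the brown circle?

turn right 59°, forward 3.3 m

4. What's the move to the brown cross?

turn right 4°, forward 10.7 m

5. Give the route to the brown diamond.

turn right 22°, forward 6.7 m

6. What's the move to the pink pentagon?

turn right 33°, forward 6.0 m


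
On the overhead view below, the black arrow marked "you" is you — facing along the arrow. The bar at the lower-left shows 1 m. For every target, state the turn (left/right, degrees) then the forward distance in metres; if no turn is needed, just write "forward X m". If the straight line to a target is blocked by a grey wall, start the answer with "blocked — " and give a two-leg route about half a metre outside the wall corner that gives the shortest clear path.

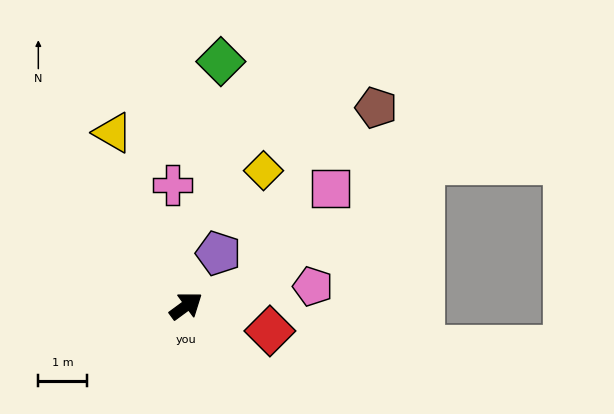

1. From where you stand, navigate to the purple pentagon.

turn left 22°, forward 1.3 m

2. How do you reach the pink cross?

turn left 60°, forward 2.5 m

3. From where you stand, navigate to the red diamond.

turn right 53°, forward 1.8 m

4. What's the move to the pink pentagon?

turn right 28°, forward 2.6 m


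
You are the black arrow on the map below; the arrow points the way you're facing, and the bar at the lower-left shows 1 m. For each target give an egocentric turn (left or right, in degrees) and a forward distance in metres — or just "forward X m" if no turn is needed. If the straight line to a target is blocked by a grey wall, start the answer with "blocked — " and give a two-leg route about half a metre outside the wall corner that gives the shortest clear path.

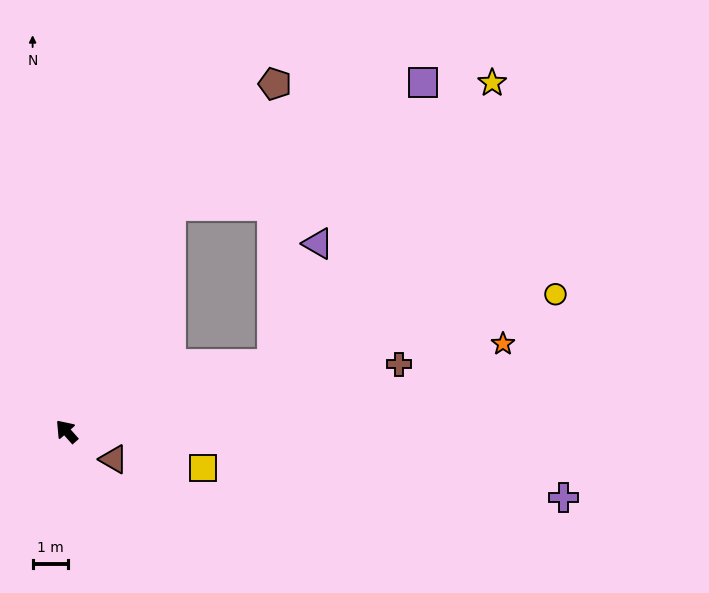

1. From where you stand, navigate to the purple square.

blocked — turn right 66°, forward 7.0 m, then turn right 40°, forward 7.8 m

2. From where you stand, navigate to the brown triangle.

turn right 162°, forward 1.5 m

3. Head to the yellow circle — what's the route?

turn right 116°, forward 14.2 m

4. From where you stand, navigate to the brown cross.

turn right 120°, forward 9.5 m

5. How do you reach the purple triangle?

blocked — turn right 113°, forward 6.0 m, then turn left 50°, forward 3.6 m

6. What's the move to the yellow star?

blocked — turn right 113°, forward 6.0 m, then turn left 33°, forward 10.0 m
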